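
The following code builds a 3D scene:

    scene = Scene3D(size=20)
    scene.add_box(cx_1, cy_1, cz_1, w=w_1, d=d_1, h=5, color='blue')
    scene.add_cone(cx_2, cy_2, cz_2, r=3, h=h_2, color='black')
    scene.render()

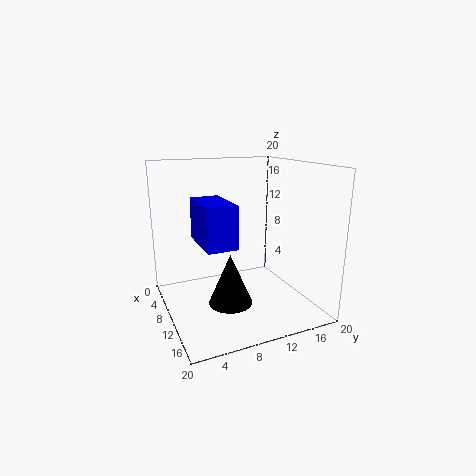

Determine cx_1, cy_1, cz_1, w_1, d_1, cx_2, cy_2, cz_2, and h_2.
cx_1 = 11.5
cy_1 = 3
cz_1 = 11.5
w_1 = 6.5
d_1 = 3.5
cx_2 = 12
cy_2 = 8
cz_2 = 1.5
h_2 = 7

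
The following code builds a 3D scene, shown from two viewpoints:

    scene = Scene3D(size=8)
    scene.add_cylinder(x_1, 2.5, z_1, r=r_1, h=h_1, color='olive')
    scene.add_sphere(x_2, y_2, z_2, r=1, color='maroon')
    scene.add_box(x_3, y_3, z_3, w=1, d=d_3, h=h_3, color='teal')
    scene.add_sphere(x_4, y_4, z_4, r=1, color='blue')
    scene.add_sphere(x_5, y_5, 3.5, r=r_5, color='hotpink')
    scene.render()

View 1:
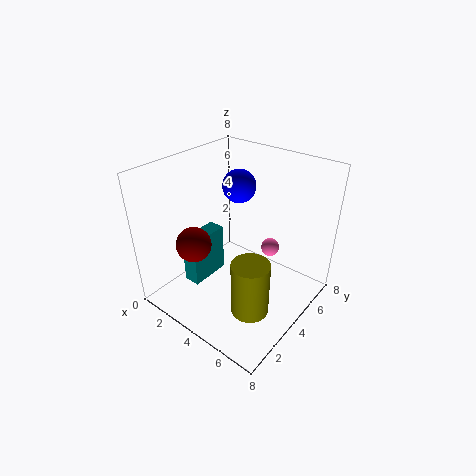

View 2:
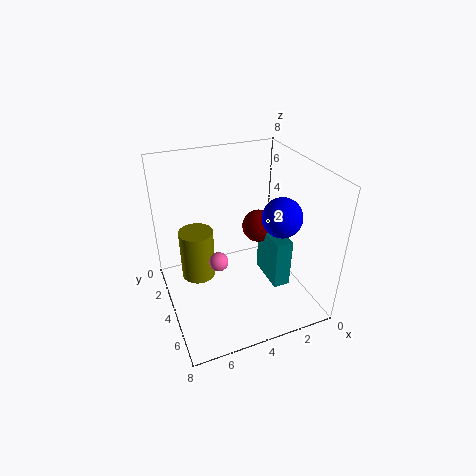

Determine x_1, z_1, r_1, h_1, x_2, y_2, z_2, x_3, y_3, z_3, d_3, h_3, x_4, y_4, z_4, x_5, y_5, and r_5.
x_1 = 6, z_1 = 1, r_1 = 1, h_1 = 3, x_2 = 2, y_2 = 2.5, z_2 = 3.5, x_3 = 1, y_3 = 2.5, z_3 = 0.5, d_3 = 2.5, h_3 = 3, x_4 = 2.5, y_4 = 6, z_4 = 6, x_5 = 5.5, y_5 = 5, r_5 = 0.5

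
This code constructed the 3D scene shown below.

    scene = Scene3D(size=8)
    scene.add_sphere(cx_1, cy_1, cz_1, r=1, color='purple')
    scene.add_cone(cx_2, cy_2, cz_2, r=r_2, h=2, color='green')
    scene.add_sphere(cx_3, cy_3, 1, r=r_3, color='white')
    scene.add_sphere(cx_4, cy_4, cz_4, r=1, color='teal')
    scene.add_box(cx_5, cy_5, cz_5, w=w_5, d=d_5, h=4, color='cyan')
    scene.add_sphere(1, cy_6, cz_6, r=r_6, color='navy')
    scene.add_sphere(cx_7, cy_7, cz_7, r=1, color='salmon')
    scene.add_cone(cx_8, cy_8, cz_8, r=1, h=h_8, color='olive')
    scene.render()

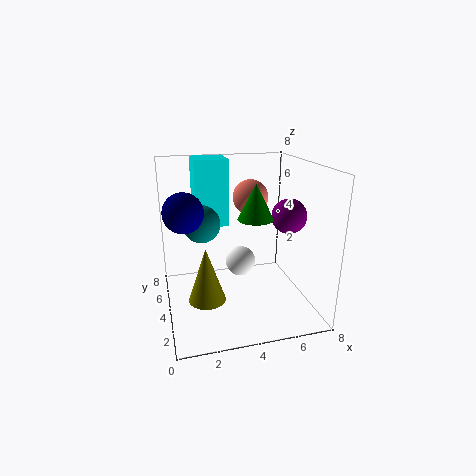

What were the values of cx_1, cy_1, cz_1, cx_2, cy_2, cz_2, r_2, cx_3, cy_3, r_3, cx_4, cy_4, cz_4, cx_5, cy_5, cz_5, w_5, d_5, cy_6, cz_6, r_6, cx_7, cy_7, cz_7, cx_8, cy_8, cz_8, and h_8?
cx_1 = 7; cy_1 = 4; cz_1 = 5; cx_2 = 5; cy_2 = 4; cz_2 = 5; r_2 = 1; cx_3 = 5; cy_3 = 7; r_3 = 1; cx_4 = 2; cy_4 = 4; cz_4 = 5; cx_5 = 2; cy_5 = 6; cz_5 = 4; w_5 = 2; d_5 = 2; cy_6 = 3; cz_6 = 6; r_6 = 1; cx_7 = 5; cy_7 = 5; cz_7 = 6; cx_8 = 2; cy_8 = 3; cz_8 = 1; h_8 = 3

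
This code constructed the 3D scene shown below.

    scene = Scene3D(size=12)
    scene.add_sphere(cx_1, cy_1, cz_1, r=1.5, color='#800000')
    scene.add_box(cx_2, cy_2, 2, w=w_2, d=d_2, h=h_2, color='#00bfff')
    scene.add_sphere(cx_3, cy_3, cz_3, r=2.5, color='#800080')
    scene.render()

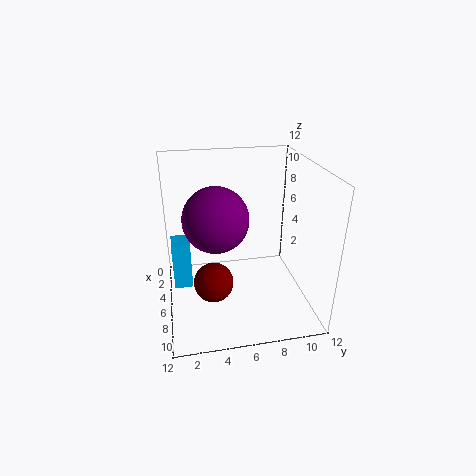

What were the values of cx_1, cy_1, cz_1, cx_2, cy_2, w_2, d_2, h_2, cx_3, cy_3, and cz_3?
cx_1 = 9
cy_1 = 3.5
cz_1 = 4
cx_2 = 4.5
cy_2 = 0.5
w_2 = 2
d_2 = 1.5
h_2 = 4
cx_3 = 7.5
cy_3 = 4
cz_3 = 8.5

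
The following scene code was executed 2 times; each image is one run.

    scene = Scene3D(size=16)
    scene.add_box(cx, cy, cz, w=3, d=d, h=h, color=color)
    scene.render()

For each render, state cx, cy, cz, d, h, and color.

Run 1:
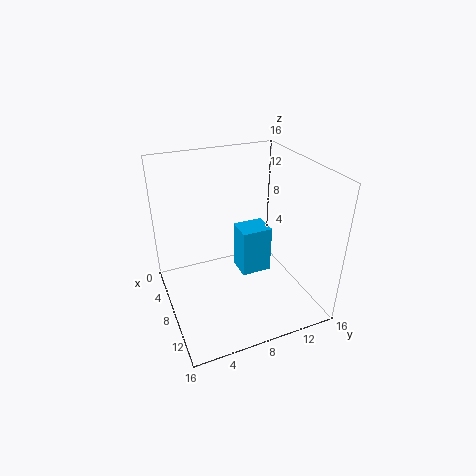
cx = 5.5, cy = 8.5, cz = 3, d = 3.5, h = 5.5, color = 'deepskyblue'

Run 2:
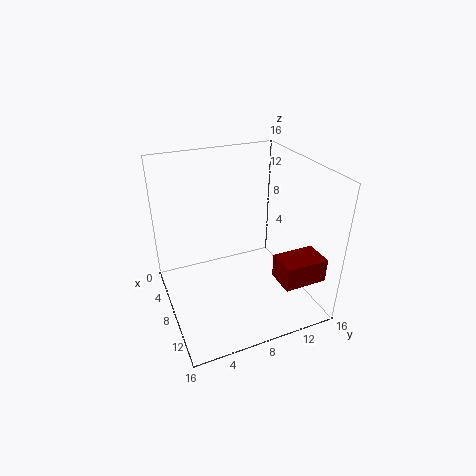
cx = 12.5, cy = 10, cz = 5.5, d = 4.5, h = 2.5, color = 'maroon'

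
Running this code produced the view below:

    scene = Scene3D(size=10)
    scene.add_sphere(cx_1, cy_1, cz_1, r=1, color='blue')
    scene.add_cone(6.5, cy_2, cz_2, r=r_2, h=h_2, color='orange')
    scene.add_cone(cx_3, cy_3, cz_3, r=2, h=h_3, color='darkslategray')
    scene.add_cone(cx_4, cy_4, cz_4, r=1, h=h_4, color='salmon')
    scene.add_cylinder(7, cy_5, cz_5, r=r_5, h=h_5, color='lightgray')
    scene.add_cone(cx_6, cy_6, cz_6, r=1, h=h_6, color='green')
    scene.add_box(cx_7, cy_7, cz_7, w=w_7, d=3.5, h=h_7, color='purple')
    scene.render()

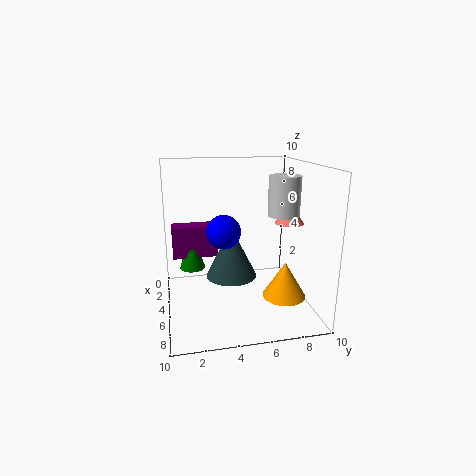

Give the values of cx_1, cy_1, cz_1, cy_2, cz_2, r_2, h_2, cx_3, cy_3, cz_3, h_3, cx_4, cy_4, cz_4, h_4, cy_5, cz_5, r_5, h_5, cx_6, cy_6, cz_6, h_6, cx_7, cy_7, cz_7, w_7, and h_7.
cx_1 = 8, cy_1 = 3.5, cz_1 = 6.5, cy_2 = 8, cz_2 = 1, r_2 = 1.5, h_2 = 2.5, cx_3 = 2.5, cy_3 = 5, cz_3 = 1, h_3 = 4, cx_4 = 5.5, cy_4 = 8.5, cz_4 = 6, h_4 = 1.5, cy_5 = 7.5, cz_5 = 7, r_5 = 1, h_5 = 2.5, cx_6 = 1.5, cy_6 = 2, cz_6 = 1.5, h_6 = 3.5, cx_7 = 0.5, cy_7 = 0.5, cz_7 = 2.5, w_7 = 1.5, h_7 = 2.5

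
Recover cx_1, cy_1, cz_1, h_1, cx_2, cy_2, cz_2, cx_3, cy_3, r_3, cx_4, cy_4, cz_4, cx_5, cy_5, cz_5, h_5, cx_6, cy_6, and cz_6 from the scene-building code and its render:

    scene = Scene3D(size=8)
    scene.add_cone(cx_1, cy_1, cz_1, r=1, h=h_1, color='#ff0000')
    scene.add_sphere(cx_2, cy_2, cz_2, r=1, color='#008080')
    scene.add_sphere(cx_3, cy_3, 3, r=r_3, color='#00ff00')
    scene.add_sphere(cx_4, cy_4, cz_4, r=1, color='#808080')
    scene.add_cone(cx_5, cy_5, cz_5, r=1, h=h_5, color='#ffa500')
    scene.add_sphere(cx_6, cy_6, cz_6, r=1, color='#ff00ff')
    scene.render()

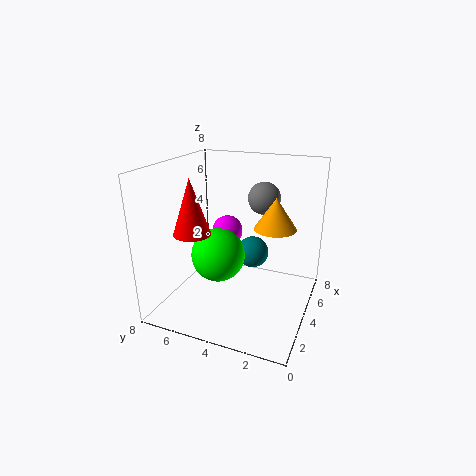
cx_1 = 2.5
cy_1 = 6
cz_1 = 4.5
h_1 = 3
cx_2 = 6.5
cy_2 = 4
cz_2 = 2
cx_3 = 3.5
cy_3 = 5
r_3 = 1.5
cx_4 = 7
cy_4 = 3.5
cz_4 = 5.5
cx_5 = 2.5
cy_5 = 1.5
cz_5 = 5.5
h_5 = 1.5
cx_6 = 7
cy_6 = 6
cz_6 = 3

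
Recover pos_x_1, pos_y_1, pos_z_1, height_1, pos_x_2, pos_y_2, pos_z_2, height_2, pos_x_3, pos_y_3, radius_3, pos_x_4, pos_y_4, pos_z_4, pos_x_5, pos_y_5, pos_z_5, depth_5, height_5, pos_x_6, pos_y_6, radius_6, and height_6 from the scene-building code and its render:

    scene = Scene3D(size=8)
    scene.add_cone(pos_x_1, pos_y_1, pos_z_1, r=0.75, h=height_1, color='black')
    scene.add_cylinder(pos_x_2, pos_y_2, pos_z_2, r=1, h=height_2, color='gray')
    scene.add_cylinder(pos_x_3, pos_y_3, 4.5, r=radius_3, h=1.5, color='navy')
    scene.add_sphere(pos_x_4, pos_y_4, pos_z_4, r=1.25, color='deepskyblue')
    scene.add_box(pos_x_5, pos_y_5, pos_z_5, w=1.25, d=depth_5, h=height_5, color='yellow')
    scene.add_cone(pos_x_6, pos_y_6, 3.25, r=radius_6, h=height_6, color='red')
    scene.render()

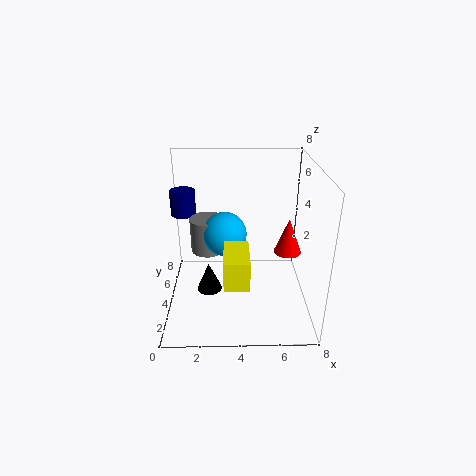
pos_x_1 = 2.25; pos_y_1 = 4.5; pos_z_1 = 0.25; height_1 = 1.75; pos_x_2 = 2.25; pos_y_2 = 5; pos_z_2 = 2.75; height_2 = 2; pos_x_3 = 0.75; pos_y_3 = 6.25; radius_3 = 0.75; pos_x_4 = 3.25; pos_y_4 = 4.5; pos_z_4 = 4; pos_x_5 = 3.25; pos_y_5 = 0.5; pos_z_5 = 3; depth_5 = 2.25; height_5 = 1.5; pos_x_6 = 6.75; pos_y_6 = 3.75; radius_6 = 0.75; height_6 = 2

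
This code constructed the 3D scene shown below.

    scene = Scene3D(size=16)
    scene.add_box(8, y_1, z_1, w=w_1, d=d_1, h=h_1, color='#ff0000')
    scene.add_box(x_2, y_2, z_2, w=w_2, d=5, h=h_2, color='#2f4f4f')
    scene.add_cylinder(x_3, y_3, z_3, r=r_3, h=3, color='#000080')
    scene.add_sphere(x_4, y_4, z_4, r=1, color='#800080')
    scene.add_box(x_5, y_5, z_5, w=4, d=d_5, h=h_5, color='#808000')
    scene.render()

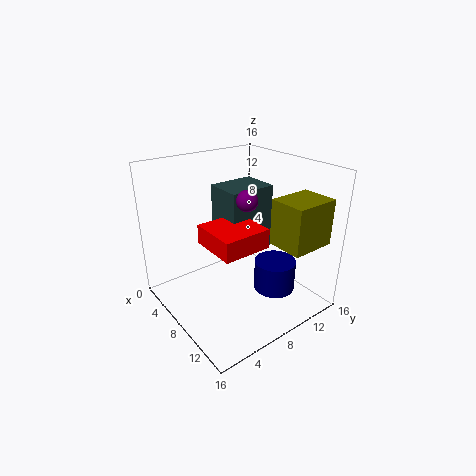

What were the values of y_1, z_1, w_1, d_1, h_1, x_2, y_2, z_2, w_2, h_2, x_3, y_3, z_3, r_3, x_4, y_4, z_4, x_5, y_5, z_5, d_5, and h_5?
y_1 = 3, z_1 = 9, w_1 = 5, d_1 = 5, h_1 = 2, x_2 = 6, y_2 = 6, z_2 = 7, w_2 = 4, h_2 = 7, x_3 = 14, y_3 = 8, z_3 = 5, r_3 = 2, x_4 = 12, y_4 = 6, z_4 = 14, x_5 = 11, y_5 = 10, z_5 = 8, d_5 = 5, h_5 = 5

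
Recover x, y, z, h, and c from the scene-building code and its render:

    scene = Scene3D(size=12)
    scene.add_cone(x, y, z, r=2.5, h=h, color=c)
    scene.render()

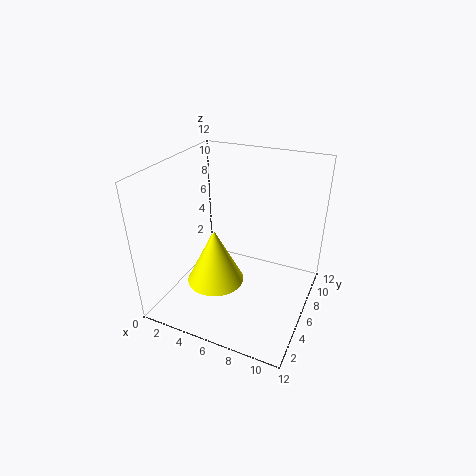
x = 4, y = 5.5, z = 1.5, h = 5, c = 'yellow'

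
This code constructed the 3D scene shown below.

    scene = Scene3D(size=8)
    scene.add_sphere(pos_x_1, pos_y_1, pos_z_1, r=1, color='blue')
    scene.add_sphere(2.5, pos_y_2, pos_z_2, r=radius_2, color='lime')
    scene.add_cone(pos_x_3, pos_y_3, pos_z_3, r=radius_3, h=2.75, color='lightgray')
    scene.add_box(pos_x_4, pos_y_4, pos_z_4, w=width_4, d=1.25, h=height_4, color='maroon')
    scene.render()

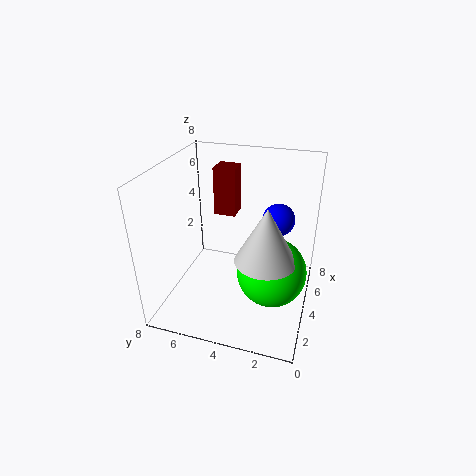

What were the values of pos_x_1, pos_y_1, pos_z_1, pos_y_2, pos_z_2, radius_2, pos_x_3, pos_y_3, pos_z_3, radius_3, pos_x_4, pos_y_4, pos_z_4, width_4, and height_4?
pos_x_1 = 6.75; pos_y_1 = 2.25; pos_z_1 = 4; pos_y_2 = 1.75; pos_z_2 = 3.25; radius_2 = 1.75; pos_x_3 = 2; pos_y_3 = 2; pos_z_3 = 4.25; radius_3 = 1.5; pos_x_4 = 5; pos_y_4 = 4.5; pos_z_4 = 4.75; width_4 = 1.25; height_4 = 2.75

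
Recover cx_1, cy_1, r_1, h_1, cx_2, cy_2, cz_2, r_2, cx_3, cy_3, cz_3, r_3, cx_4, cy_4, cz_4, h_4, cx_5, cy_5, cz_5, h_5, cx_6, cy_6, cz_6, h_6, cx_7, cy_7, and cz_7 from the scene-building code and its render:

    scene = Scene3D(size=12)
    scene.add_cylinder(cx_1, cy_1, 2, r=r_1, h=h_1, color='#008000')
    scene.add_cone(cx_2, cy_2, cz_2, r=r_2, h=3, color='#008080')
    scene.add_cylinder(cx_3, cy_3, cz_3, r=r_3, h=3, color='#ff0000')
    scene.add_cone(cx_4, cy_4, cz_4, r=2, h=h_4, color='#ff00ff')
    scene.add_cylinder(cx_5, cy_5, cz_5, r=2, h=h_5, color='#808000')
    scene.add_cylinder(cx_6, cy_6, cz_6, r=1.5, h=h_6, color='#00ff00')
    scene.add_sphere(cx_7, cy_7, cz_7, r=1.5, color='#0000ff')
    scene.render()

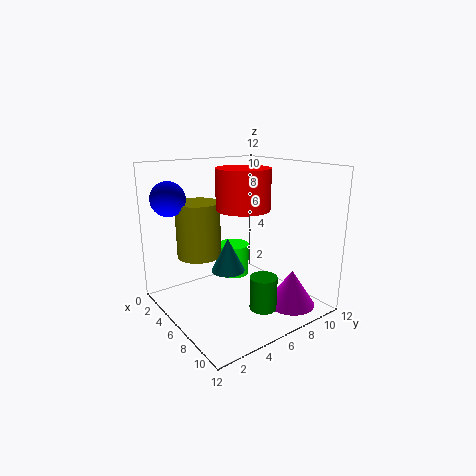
cx_1 = 10.5; cy_1 = 5; r_1 = 1; h_1 = 2.5; cx_2 = 4.5; cy_2 = 6; cz_2 = 2.5; r_2 = 1.5; cx_3 = 8; cy_3 = 5; cz_3 = 9; r_3 = 2; cx_4 = 9.5; cy_4 = 9; cz_4 = 0.5; h_4 = 3; cx_5 = 2; cy_5 = 4.5; cz_5 = 3.5; h_5 = 5; cx_6 = 2.5; cy_6 = 8; cz_6 = 1; h_6 = 3; cx_7 = 1.5; cy_7 = 2; cz_7 = 9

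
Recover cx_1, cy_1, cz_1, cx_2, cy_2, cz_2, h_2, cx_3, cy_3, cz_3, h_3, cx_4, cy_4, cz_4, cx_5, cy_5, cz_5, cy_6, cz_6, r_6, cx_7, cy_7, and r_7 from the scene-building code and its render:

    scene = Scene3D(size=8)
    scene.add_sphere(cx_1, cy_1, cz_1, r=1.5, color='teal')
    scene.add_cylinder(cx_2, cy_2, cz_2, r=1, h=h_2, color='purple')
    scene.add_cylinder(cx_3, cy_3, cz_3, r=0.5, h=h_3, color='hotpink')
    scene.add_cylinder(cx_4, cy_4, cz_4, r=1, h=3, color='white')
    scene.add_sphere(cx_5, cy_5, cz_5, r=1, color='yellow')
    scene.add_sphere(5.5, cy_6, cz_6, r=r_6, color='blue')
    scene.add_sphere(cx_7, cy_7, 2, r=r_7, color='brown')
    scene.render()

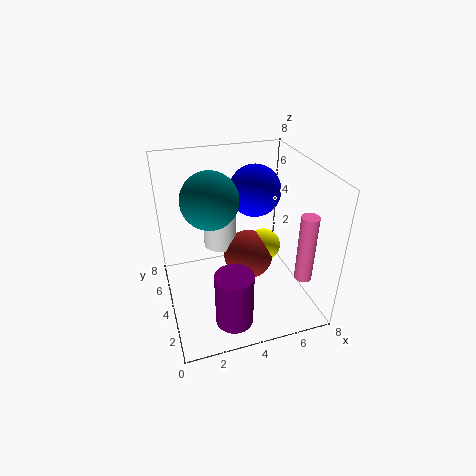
cx_1 = 2.5, cy_1 = 4, cz_1 = 6.5, cx_2 = 3, cy_2 = 1.5, cz_2 = 0.5, h_2 = 3, cx_3 = 7.5, cy_3 = 2.5, cz_3 = 1.5, h_3 = 4, cx_4 = 3.5, cy_4 = 6, cz_4 = 2.5, cx_5 = 6, cy_5 = 5, cz_5 = 2.5, cy_6 = 5.5, cz_6 = 6, r_6 = 1.5, cx_7 = 5, cy_7 = 5, r_7 = 1.5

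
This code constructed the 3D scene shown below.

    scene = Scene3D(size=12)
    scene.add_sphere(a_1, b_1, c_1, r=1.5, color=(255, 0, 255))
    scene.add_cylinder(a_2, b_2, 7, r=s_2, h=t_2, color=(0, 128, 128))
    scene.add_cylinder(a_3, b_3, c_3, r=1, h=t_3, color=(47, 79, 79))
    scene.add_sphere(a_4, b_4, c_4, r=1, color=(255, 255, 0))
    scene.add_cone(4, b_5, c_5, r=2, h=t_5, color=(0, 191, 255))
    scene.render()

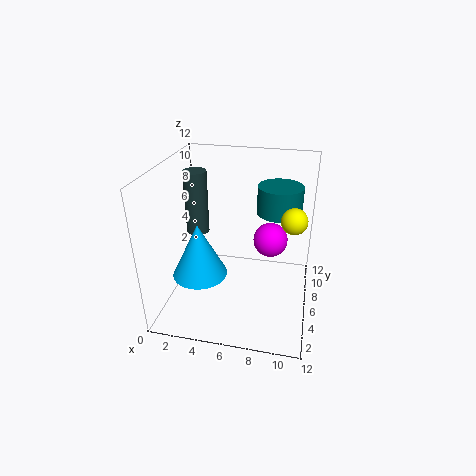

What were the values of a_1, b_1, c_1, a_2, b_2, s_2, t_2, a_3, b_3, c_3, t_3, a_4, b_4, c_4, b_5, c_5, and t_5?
a_1 = 8.5; b_1 = 8; c_1 = 5; a_2 = 9; b_2 = 9.5; s_2 = 2; t_2 = 2.5; a_3 = 2; b_3 = 7.5; c_3 = 5.5; t_3 = 5.5; a_4 = 10.5; b_4 = 5; c_4 = 8.5; b_5 = 2; c_5 = 5; t_5 = 4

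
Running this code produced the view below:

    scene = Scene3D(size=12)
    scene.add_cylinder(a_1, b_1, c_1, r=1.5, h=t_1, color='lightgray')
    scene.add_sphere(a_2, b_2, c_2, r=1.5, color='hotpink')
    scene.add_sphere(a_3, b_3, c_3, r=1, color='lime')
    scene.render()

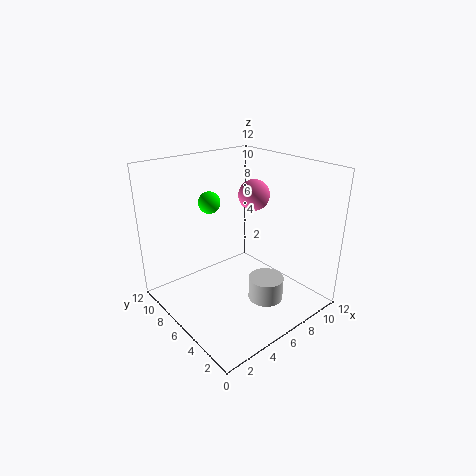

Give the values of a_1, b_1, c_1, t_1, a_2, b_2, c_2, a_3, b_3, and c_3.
a_1 = 7.5
b_1 = 4
c_1 = 0.5
t_1 = 2
a_2 = 10.5
b_2 = 9
c_2 = 8
a_3 = 6
b_3 = 10
c_3 = 8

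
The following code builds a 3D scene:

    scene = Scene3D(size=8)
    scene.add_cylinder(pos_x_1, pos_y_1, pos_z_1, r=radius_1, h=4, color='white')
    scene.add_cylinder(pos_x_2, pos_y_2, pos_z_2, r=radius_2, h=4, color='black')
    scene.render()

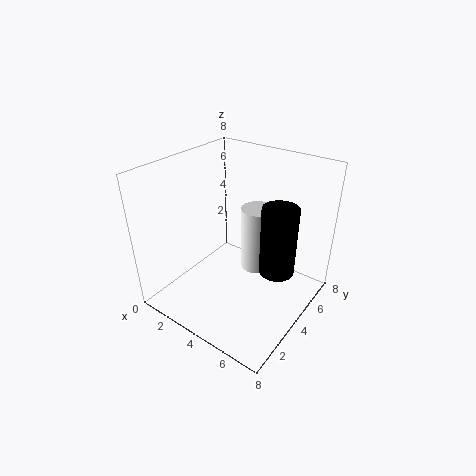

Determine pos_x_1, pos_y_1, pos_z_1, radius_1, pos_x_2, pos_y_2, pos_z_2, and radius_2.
pos_x_1 = 4
pos_y_1 = 6
pos_z_1 = 1
radius_1 = 1
pos_x_2 = 6
pos_y_2 = 5
pos_z_2 = 2
radius_2 = 1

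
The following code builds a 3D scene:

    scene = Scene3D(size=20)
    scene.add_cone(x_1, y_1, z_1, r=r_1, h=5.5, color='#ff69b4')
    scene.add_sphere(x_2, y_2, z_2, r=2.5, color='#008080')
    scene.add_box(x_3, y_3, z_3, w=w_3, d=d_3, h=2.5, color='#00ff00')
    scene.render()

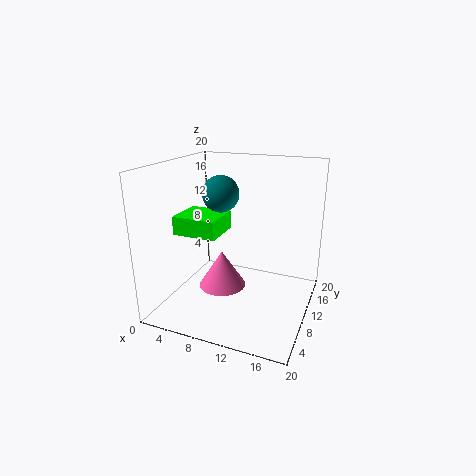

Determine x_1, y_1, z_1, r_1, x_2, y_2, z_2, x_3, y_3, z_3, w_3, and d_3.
x_1 = 7
y_1 = 11
z_1 = 1.5
r_1 = 3.5
x_2 = 7.5
y_2 = 10
z_2 = 16
x_3 = 2.5
y_3 = 5.5
z_3 = 11
w_3 = 6
d_3 = 5.5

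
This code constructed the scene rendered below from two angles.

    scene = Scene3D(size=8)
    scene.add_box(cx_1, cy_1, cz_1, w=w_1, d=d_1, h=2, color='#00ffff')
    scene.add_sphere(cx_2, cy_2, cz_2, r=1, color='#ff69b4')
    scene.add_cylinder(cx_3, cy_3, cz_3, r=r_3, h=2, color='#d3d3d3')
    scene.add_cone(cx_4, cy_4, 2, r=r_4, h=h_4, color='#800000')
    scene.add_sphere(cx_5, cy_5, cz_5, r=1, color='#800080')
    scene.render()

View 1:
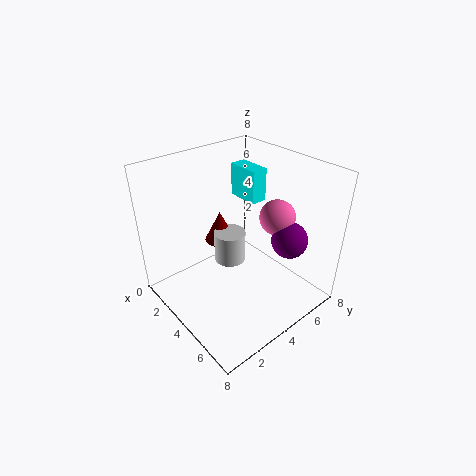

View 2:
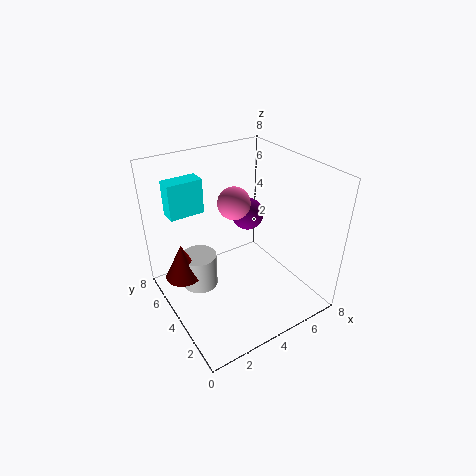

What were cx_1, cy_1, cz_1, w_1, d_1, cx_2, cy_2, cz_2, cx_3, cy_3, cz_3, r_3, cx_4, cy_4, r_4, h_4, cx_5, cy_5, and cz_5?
cx_1 = 1, cy_1 = 6, cz_1 = 5, w_1 = 2, d_1 = 1, cx_2 = 5, cy_2 = 6, cz_2 = 5, cx_3 = 2, cy_3 = 5, cz_3 = 1, r_3 = 1, cx_4 = 1, cy_4 = 5, r_4 = 1, h_4 = 2, cx_5 = 6, cy_5 = 6, cz_5 = 4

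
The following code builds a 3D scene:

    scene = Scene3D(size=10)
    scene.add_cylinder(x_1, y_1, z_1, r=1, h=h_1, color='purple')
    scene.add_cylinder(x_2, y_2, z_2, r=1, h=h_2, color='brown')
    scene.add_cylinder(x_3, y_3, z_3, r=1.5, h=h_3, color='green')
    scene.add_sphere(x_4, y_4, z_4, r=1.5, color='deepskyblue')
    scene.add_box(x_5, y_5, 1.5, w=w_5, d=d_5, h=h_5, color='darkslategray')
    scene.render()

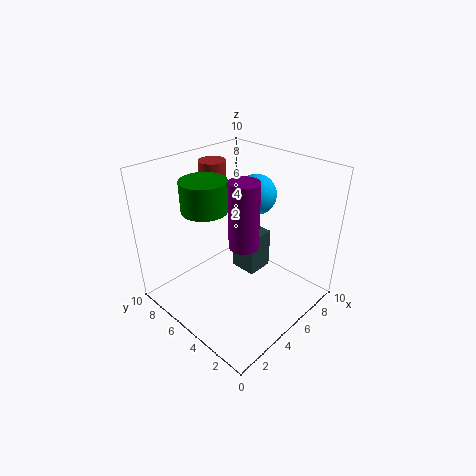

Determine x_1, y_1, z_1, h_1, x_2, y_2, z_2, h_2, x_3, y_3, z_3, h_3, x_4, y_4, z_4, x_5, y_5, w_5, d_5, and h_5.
x_1 = 4.5
y_1 = 4
z_1 = 5
h_1 = 4.5
x_2 = 6
y_2 = 8.5
z_2 = 6.5
h_2 = 3
x_3 = 3
y_3 = 6
z_3 = 7.5
h_3 = 2
x_4 = 8
y_4 = 6
z_4 = 7
x_5 = 6
y_5 = 4.5
w_5 = 2
d_5 = 2
h_5 = 3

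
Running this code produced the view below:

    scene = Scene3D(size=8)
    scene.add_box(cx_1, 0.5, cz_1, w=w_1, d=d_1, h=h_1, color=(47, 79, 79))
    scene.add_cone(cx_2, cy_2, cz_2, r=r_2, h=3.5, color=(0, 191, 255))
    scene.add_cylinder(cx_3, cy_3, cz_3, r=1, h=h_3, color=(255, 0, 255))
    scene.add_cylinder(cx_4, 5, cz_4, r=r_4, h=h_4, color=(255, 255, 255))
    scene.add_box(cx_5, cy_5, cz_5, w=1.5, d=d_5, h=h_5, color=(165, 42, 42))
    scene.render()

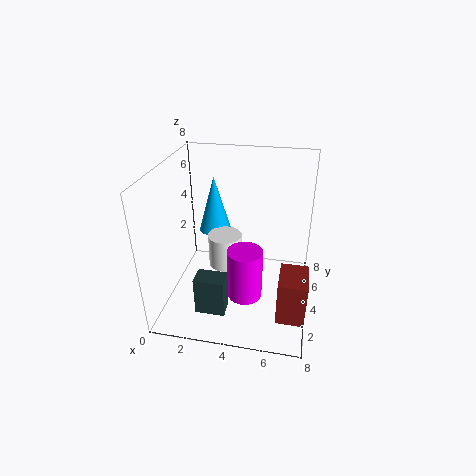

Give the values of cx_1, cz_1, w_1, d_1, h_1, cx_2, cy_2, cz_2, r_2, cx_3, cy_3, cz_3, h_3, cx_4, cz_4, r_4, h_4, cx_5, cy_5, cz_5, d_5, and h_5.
cx_1 = 2.5, cz_1 = 1.5, w_1 = 1.5, d_1 = 1, h_1 = 2, cx_2 = 2, cy_2 = 6.5, cz_2 = 3, r_2 = 1, cx_3 = 4.5, cy_3 = 3.5, cz_3 = 0.5, h_3 = 3, cx_4 = 3, cz_4 = 1.5, r_4 = 1, h_4 = 2, cx_5 = 6.5, cy_5 = 1.5, cz_5 = 0.5, d_5 = 2, h_5 = 2.5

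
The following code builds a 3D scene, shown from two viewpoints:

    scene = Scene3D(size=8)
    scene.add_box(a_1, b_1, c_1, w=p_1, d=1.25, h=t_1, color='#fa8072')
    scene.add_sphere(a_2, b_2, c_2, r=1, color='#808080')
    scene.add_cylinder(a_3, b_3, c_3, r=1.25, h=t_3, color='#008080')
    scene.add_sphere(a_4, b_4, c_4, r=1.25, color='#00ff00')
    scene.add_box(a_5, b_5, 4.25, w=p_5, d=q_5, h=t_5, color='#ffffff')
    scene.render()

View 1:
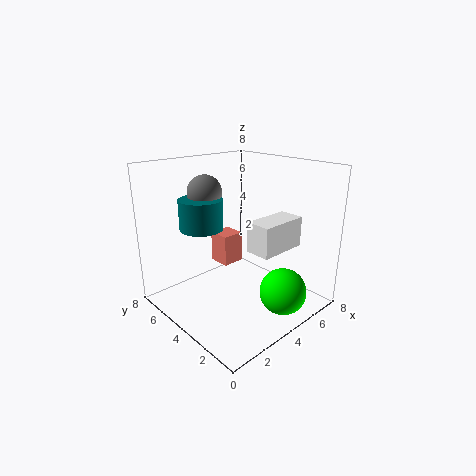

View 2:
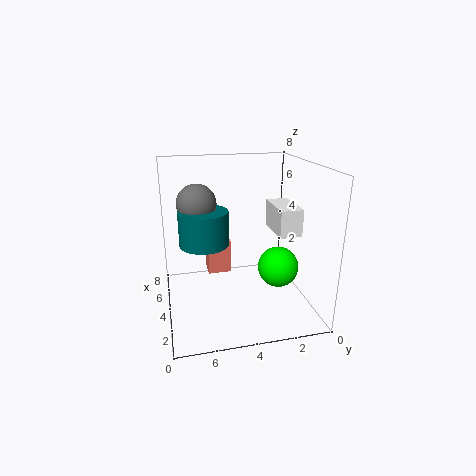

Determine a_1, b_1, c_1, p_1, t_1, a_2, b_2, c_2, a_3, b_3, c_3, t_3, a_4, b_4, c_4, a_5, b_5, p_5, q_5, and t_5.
a_1 = 3.5
b_1 = 4.5
c_1 = 2.25
p_1 = 1.25
t_1 = 1.75
a_2 = 3.5
b_2 = 6.25
c_2 = 6.25
a_3 = 3
b_3 = 6
c_3 = 4.25
t_3 = 1.75
a_4 = 4.75
b_4 = 1.25
c_4 = 1.5
a_5 = 2.75
b_5 = 0.75
p_5 = 2.5
q_5 = 1.25
t_5 = 1.5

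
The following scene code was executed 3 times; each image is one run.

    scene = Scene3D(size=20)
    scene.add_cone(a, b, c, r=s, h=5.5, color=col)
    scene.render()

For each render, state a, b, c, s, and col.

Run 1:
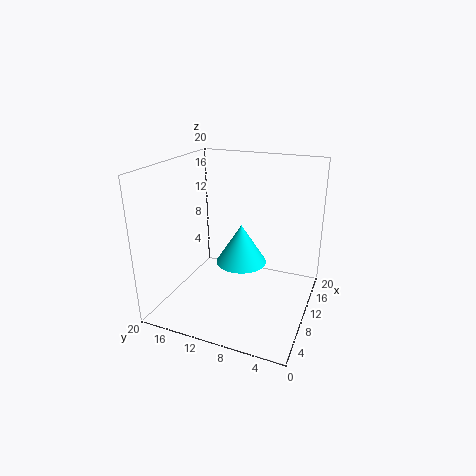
a = 10; b = 9.5; c = 6.5; s = 3.5; col = 'cyan'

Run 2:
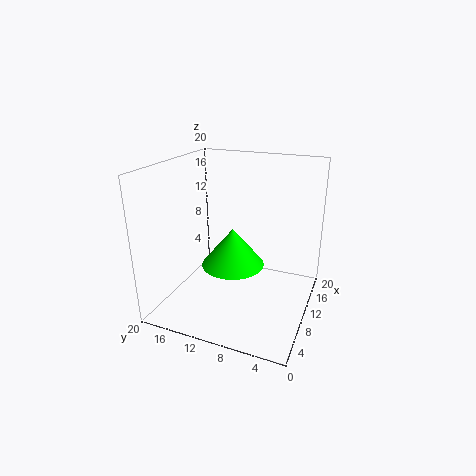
a = 10.5; b = 11; c = 5.5; s = 4.5; col = 'lime'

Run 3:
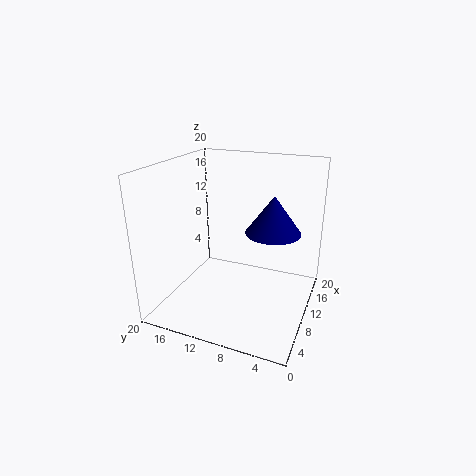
a = 13.5; b = 6; c = 10; s = 4; col = 'navy'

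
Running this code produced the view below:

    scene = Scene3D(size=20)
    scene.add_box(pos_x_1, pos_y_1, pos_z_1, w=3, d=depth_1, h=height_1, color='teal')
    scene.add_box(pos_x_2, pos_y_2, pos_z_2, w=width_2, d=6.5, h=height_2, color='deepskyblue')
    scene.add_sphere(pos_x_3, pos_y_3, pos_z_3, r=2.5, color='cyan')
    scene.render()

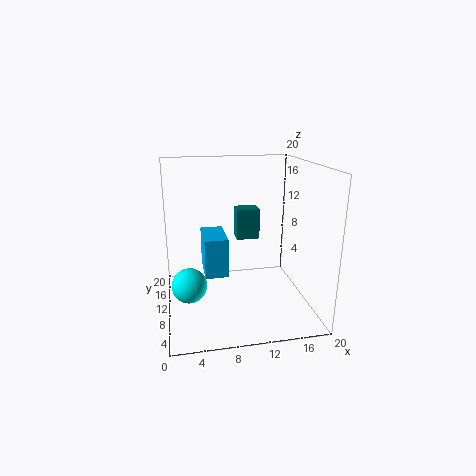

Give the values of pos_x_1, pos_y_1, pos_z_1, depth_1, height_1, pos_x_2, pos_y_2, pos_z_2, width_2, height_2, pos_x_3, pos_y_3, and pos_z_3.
pos_x_1 = 9.5; pos_y_1 = 8; pos_z_1 = 10.5; depth_1 = 2.5; height_1 = 4; pos_x_2 = 5.5; pos_y_2 = 12; pos_z_2 = 3; width_2 = 3.5; height_2 = 6; pos_x_3 = 3; pos_y_3 = 10.5; pos_z_3 = 3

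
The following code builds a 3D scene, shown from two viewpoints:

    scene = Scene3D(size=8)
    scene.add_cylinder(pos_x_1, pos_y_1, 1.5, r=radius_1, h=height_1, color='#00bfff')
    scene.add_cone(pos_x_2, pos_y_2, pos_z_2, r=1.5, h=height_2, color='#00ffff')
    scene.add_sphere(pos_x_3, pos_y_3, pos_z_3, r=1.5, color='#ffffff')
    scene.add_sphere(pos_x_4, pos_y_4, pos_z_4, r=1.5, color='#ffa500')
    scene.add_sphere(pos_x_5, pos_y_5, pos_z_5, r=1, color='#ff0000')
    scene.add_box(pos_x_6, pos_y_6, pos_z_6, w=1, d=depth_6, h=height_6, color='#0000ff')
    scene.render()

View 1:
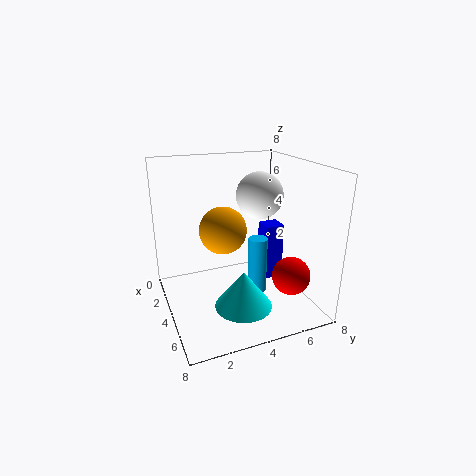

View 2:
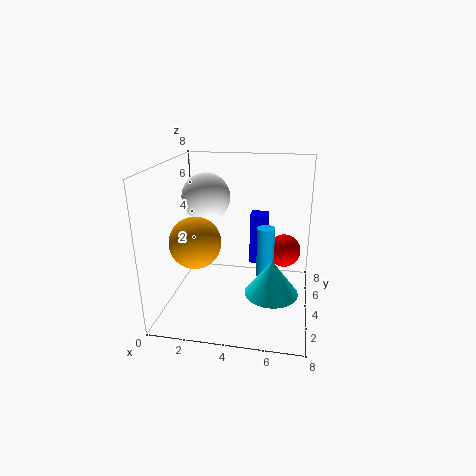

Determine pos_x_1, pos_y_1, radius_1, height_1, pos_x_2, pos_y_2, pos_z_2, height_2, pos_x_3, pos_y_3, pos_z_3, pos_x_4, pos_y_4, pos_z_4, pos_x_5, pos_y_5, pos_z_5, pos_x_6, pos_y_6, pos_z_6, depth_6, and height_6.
pos_x_1 = 5.5; pos_y_1 = 4.5; radius_1 = 0.5; height_1 = 3; pos_x_2 = 6; pos_y_2 = 3.5; pos_z_2 = 1; height_2 = 2; pos_x_3 = 1.5; pos_y_3 = 6.5; pos_z_3 = 5.5; pos_x_4 = 1.5; pos_y_4 = 4; pos_z_4 = 3.5; pos_x_5 = 6.5; pos_y_5 = 6; pos_z_5 = 2.5; pos_x_6 = 4.5; pos_y_6 = 5; pos_z_6 = 2; depth_6 = 1; height_6 = 3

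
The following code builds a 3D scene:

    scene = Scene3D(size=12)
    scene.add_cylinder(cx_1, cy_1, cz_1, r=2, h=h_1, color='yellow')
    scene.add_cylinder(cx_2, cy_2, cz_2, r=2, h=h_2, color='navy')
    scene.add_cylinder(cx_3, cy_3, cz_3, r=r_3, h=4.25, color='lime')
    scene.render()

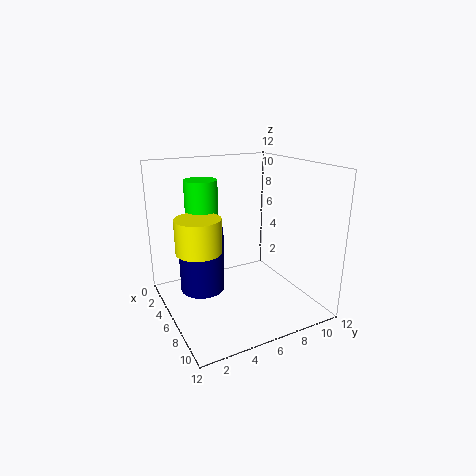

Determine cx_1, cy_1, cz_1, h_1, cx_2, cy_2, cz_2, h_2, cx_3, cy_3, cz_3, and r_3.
cx_1 = 4
cy_1 = 3.25
cz_1 = 4.5
h_1 = 3
cx_2 = 3.25
cy_2 = 3.75
cz_2 = 0.5
h_2 = 5.75
cx_3 = 1.75
cy_3 = 4.5
cz_3 = 6
r_3 = 1.5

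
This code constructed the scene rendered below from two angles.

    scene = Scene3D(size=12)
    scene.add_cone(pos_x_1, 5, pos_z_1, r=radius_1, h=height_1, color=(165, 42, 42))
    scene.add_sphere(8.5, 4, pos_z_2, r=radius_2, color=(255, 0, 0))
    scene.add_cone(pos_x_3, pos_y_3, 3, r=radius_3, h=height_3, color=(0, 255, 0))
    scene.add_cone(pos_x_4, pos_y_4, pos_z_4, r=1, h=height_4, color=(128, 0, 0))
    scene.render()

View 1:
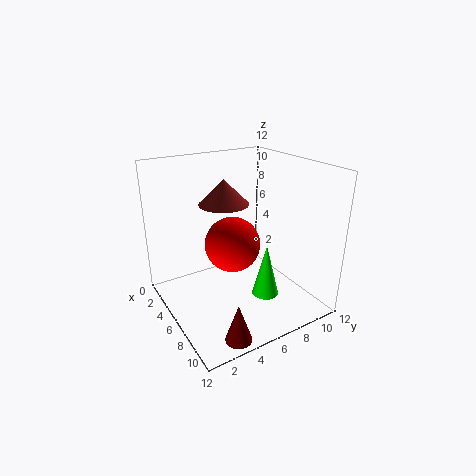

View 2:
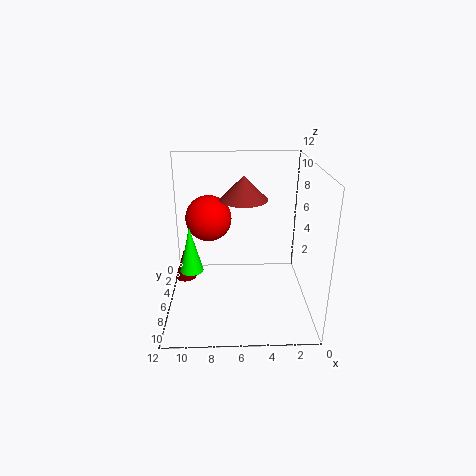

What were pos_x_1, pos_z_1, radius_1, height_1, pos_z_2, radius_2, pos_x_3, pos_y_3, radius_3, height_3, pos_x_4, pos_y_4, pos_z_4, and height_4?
pos_x_1 = 5.5
pos_z_1 = 9
radius_1 = 2
height_1 = 2
pos_z_2 = 7
radius_2 = 2
pos_x_3 = 10
pos_y_3 = 6
radius_3 = 1
height_3 = 4
pos_x_4 = 11
pos_y_4 = 3
pos_z_4 = 0.5
height_4 = 3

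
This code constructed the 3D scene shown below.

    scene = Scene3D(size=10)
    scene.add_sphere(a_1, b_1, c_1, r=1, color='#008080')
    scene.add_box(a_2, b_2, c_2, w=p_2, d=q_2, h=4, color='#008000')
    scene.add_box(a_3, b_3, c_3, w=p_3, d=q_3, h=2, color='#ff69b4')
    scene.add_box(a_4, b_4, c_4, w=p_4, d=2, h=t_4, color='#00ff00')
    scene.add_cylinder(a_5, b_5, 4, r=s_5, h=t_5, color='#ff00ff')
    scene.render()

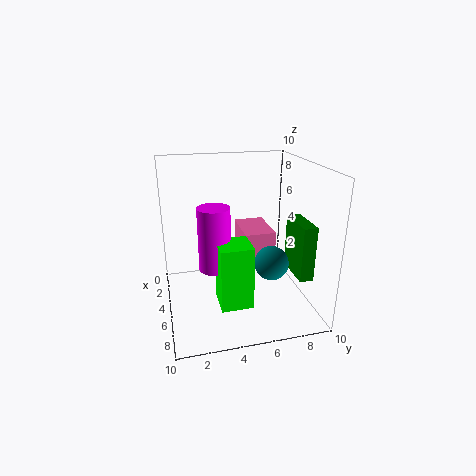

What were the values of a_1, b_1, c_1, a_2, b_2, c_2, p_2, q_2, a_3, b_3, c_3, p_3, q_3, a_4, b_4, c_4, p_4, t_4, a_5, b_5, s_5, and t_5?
a_1 = 9; b_1 = 6; c_1 = 5; a_2 = 4; b_2 = 9; c_2 = 2; p_2 = 3; q_2 = 1; a_3 = 4; b_3 = 5; c_3 = 4; p_3 = 3; q_3 = 2; a_4 = 7; b_4 = 3; c_4 = 2; p_4 = 2; t_4 = 4; a_5 = 7; b_5 = 3; s_5 = 1; t_5 = 4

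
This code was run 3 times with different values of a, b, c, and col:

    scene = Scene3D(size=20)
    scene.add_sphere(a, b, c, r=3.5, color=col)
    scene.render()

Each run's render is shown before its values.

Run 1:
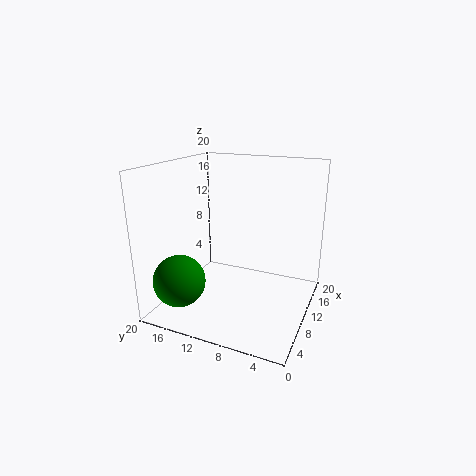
a = 4; b = 16; c = 5; col = 'green'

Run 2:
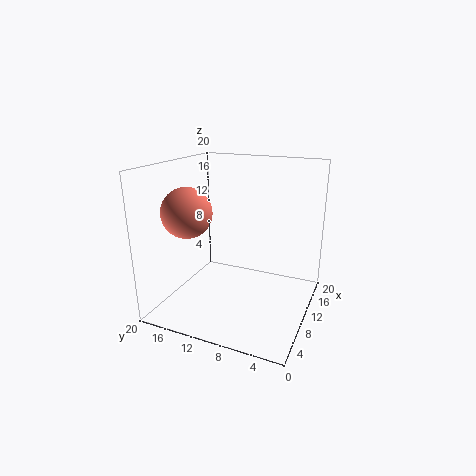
a = 7.5; b = 16.5; c = 13.5; col = 'salmon'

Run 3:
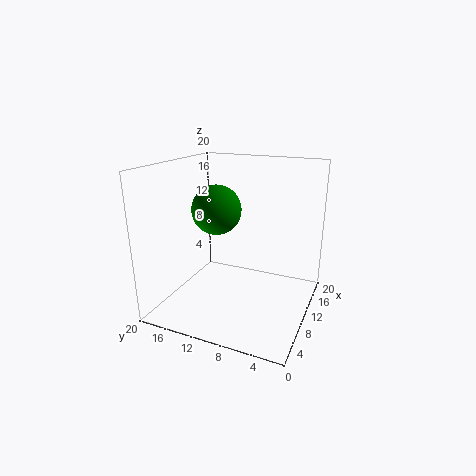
a = 10.5; b = 13.5; c = 13.5; col = 'green'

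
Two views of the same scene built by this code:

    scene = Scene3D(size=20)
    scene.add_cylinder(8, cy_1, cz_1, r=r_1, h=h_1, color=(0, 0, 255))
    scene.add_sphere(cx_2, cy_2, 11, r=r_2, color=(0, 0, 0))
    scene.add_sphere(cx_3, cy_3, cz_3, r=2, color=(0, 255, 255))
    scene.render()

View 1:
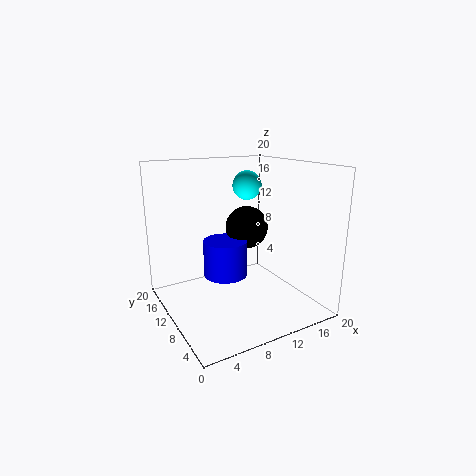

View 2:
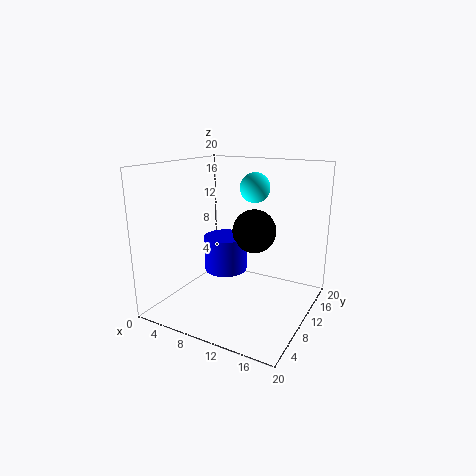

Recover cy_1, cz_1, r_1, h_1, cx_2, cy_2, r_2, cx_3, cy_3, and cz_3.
cy_1 = 10
cz_1 = 5
r_1 = 3
h_1 = 5
cx_2 = 12
cy_2 = 11
r_2 = 3
cx_3 = 12
cy_3 = 11
cz_3 = 17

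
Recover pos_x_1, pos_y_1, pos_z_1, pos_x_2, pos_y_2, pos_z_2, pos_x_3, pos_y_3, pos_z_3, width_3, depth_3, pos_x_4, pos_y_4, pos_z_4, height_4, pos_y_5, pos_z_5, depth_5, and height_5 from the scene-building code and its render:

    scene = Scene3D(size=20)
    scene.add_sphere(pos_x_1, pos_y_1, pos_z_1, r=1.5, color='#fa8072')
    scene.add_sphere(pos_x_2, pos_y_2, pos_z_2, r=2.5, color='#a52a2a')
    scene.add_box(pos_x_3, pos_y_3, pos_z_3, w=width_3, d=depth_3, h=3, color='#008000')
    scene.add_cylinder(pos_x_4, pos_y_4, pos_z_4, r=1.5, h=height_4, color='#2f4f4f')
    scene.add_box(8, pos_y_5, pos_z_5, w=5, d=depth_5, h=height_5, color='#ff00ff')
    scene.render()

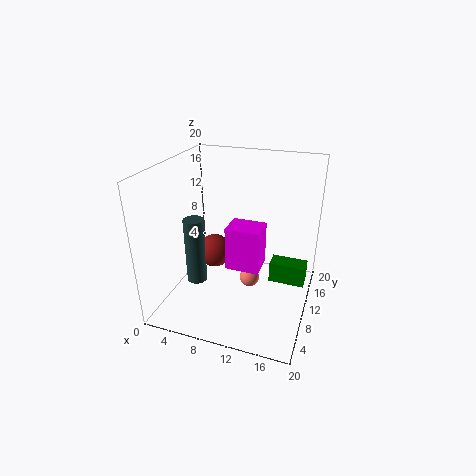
pos_x_1 = 11, pos_y_1 = 12.5, pos_z_1 = 2, pos_x_2 = 5.5, pos_y_2 = 12, pos_z_2 = 6, pos_x_3 = 14.5, pos_y_3 = 10.5, pos_z_3 = 3.5, width_3 = 5, depth_3 = 2.5, pos_x_4 = 3.5, pos_y_4 = 9.5, pos_z_4 = 2, height_4 = 10, pos_y_5 = 10, pos_z_5 = 4.5, depth_5 = 4, height_5 = 6.5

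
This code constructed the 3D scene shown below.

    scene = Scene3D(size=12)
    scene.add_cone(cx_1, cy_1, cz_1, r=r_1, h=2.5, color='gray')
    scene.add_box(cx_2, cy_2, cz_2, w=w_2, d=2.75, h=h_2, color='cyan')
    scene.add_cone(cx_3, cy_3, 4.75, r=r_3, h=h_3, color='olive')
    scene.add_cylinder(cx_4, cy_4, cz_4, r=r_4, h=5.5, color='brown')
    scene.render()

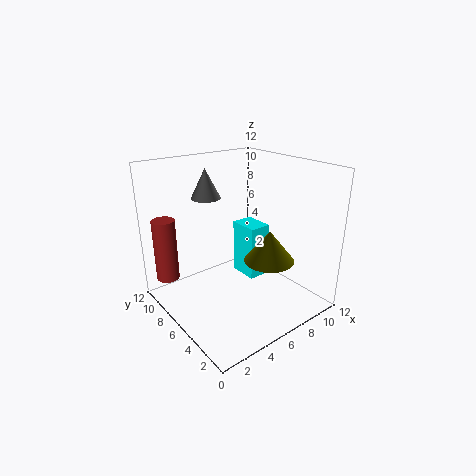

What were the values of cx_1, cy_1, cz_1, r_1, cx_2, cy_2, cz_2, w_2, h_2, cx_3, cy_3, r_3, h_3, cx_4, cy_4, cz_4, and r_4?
cx_1 = 4.75
cy_1 = 8.75
cz_1 = 9
r_1 = 1.25
cx_2 = 8
cy_2 = 6.5
cz_2 = 1
w_2 = 2
h_2 = 5
cx_3 = 7
cy_3 = 3.25
r_3 = 2
h_3 = 2.5
cx_4 = 1.5
cy_4 = 10.5
cz_4 = 1.75
r_4 = 1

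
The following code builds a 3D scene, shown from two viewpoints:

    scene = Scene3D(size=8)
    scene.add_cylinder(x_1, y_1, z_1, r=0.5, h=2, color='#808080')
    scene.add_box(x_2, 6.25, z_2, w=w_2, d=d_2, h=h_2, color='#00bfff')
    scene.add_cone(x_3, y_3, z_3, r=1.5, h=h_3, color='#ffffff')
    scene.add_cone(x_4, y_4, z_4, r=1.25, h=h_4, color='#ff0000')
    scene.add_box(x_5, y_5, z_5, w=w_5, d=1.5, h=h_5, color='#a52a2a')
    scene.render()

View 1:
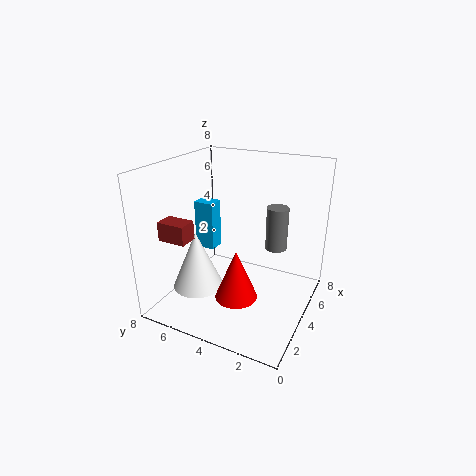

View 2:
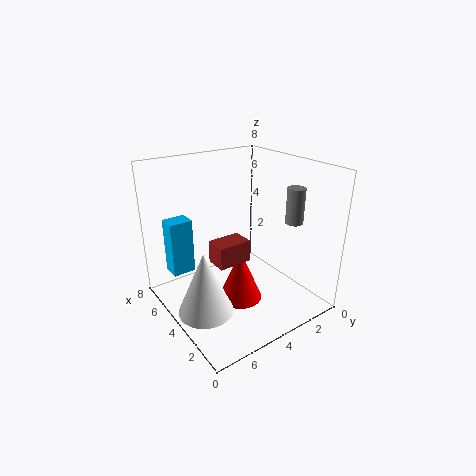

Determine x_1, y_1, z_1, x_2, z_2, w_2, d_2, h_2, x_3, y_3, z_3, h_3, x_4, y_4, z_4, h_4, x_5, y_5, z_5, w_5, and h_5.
x_1 = 2.5
y_1 = 1.25
z_1 = 4.75
x_2 = 5
z_2 = 2.25
w_2 = 1
d_2 = 1.25
h_2 = 3
x_3 = 3.5
y_3 = 6.5
z_3 = 0.5
h_3 = 3.5
x_4 = 3.75
y_4 = 4
z_4 = 0.25
h_4 = 3
x_5 = 1
y_5 = 5.5
z_5 = 4.5
w_5 = 1
h_5 = 1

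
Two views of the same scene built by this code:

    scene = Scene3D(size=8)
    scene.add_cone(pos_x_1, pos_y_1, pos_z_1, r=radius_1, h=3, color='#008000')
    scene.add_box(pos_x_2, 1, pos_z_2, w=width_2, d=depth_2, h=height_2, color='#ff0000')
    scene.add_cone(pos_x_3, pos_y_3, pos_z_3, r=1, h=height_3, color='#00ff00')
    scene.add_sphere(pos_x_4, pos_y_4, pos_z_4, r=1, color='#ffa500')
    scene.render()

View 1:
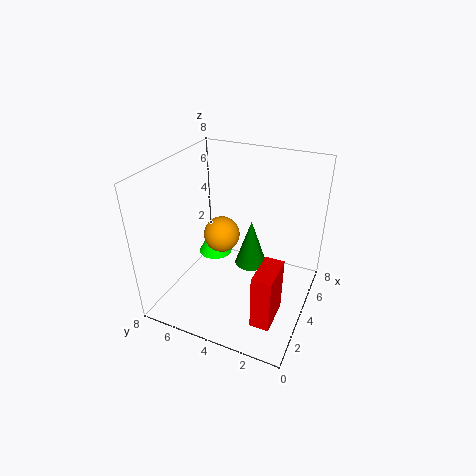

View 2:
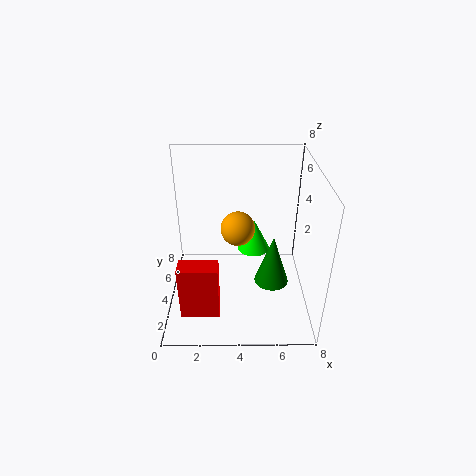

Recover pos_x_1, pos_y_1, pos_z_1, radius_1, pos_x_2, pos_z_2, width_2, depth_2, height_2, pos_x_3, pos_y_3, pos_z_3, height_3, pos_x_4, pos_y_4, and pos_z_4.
pos_x_1 = 6, pos_y_1 = 4, pos_z_1 = 1, radius_1 = 1, pos_x_2 = 1, pos_z_2 = 1, width_2 = 2, depth_2 = 1, height_2 = 3, pos_x_3 = 5, pos_y_3 = 6, pos_z_3 = 2, height_3 = 2, pos_x_4 = 4, pos_y_4 = 5, pos_z_4 = 4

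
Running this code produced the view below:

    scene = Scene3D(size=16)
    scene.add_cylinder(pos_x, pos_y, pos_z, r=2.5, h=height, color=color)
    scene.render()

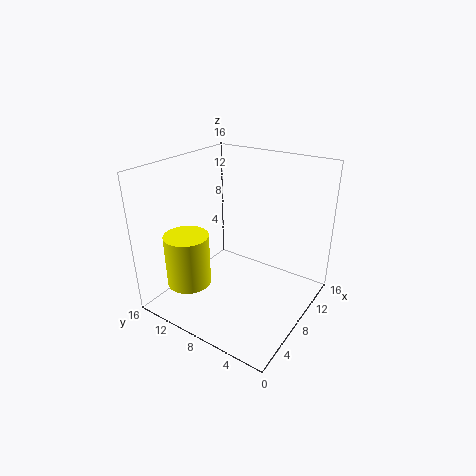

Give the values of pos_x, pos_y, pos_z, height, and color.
pos_x = 4.5; pos_y = 12.5; pos_z = 2.5; height = 6; color = 'yellow'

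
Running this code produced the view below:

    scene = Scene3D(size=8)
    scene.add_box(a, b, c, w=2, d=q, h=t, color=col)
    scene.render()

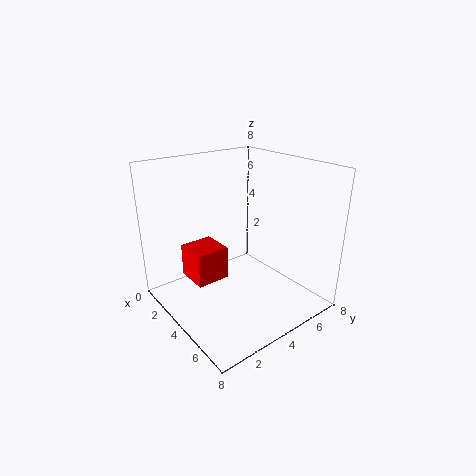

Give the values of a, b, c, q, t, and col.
a = 1, b = 2, c = 1, q = 2, t = 2, col = 'red'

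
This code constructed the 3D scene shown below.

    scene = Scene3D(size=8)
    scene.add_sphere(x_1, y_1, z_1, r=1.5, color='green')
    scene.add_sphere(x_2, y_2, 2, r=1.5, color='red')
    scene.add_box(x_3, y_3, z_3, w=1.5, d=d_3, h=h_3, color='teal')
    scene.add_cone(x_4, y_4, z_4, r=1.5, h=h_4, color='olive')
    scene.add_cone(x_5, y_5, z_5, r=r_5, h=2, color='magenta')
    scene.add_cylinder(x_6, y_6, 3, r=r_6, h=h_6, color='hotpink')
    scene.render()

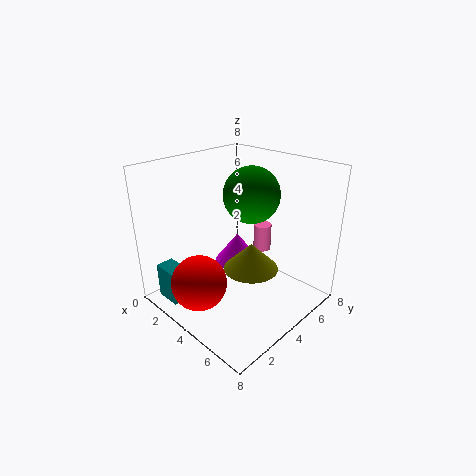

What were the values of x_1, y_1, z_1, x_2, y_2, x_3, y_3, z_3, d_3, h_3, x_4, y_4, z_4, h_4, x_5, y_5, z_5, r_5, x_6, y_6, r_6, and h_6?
x_1 = 4.5
y_1 = 4.5
z_1 = 6.5
x_2 = 3.5
y_2 = 1.5
x_3 = 1
y_3 = 0.5
z_3 = 0.5
d_3 = 1
h_3 = 2
x_4 = 5
y_4 = 4
z_4 = 2.5
h_4 = 1.5
x_5 = 1.5
y_5 = 6.5
z_5 = 0.5
r_5 = 1.5
x_6 = 4.5
y_6 = 5.5
r_6 = 0.5
h_6 = 1.5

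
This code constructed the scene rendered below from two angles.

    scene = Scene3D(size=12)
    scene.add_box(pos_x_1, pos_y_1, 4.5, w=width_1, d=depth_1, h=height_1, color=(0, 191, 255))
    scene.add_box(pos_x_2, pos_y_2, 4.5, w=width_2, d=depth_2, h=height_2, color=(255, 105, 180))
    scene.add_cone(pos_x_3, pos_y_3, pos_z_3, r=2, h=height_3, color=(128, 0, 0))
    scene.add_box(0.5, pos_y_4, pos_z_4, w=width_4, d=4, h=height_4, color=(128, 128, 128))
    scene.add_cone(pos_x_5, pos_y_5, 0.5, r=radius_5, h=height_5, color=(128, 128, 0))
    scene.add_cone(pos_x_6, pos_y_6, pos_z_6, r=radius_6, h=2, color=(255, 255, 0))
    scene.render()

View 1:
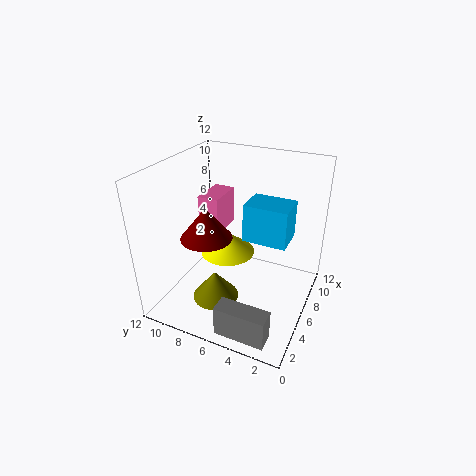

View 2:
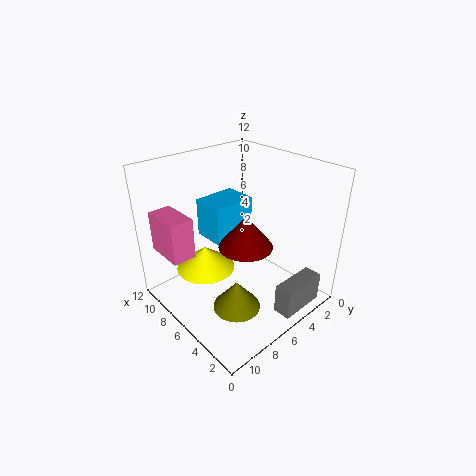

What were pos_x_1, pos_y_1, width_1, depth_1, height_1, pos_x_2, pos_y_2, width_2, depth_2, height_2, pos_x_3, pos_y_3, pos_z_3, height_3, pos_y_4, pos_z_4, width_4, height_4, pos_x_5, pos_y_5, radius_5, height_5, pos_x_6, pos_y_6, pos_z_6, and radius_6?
pos_x_1 = 8
pos_y_1 = 2.5
width_1 = 3
depth_1 = 4
height_1 = 3.5
pos_x_2 = 8
pos_y_2 = 9
width_2 = 3.5
depth_2 = 2
height_2 = 3.5
pos_x_3 = 3.5
pos_y_3 = 7.5
pos_z_3 = 7
height_3 = 2.5
pos_y_4 = 1.5
pos_z_4 = 0.5
width_4 = 1.5
height_4 = 2.5
pos_x_5 = 4.5
pos_y_5 = 7.5
radius_5 = 2
height_5 = 2.5
pos_x_6 = 8
pos_y_6 = 8
pos_z_6 = 3
radius_6 = 2.5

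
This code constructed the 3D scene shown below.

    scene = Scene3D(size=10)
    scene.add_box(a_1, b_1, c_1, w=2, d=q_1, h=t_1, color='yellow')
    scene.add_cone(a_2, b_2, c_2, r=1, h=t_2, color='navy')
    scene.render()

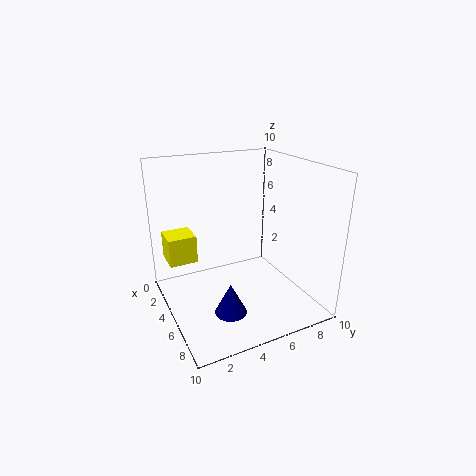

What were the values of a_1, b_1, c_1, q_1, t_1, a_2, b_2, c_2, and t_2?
a_1 = 1.5; b_1 = 0.5; c_1 = 3; q_1 = 2; t_1 = 2; a_2 = 8; b_2 = 3; c_2 = 1.5; t_2 = 2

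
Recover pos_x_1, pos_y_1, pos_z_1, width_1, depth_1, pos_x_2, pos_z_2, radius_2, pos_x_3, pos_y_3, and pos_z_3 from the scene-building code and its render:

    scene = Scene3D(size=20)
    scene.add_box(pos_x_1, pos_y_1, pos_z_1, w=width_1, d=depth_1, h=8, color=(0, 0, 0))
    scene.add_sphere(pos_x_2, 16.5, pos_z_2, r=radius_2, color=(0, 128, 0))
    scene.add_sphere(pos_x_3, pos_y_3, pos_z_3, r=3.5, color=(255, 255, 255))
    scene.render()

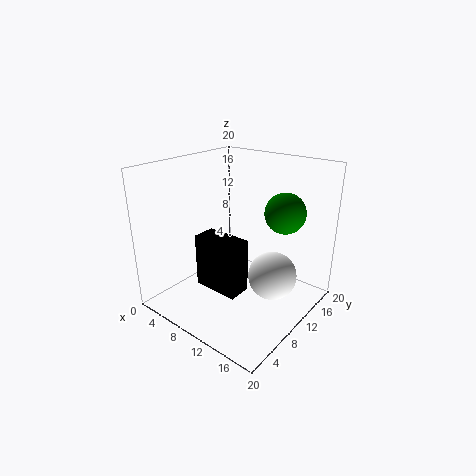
pos_x_1 = 4
pos_y_1 = 7.5
pos_z_1 = 1.5
width_1 = 7
depth_1 = 3.5
pos_x_2 = 13.5
pos_z_2 = 12.5
radius_2 = 3
pos_x_3 = 14
pos_y_3 = 13
pos_z_3 = 4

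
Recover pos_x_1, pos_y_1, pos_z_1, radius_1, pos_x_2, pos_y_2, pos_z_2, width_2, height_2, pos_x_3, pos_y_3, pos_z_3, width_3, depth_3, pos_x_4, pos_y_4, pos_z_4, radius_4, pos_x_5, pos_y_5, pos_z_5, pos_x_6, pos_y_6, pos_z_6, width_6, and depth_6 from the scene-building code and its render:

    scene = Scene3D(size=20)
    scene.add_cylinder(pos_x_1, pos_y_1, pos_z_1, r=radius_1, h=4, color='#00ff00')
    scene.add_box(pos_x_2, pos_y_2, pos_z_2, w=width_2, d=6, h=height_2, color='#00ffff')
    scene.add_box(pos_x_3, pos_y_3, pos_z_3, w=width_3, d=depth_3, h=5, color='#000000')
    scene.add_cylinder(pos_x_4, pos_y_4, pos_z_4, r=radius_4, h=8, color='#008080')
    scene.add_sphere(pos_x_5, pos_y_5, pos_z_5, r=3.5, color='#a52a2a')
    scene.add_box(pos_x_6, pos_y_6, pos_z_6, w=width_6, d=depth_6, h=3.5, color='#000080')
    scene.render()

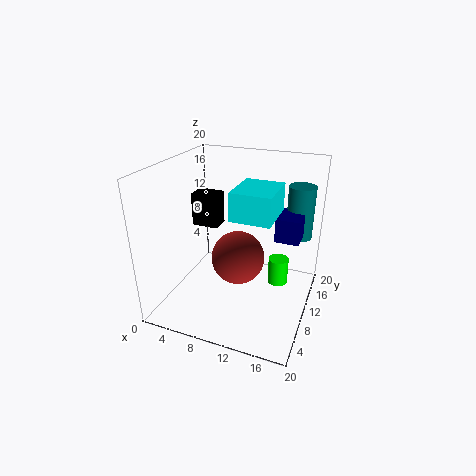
pos_x_1 = 15; pos_y_1 = 14; pos_z_1 = 1.5; radius_1 = 1.5; pos_x_2 = 11; pos_y_2 = 4.5; pos_z_2 = 15; width_2 = 5; height_2 = 3.5; pos_x_3 = 1.5; pos_y_3 = 12.5; pos_z_3 = 9.5; width_3 = 4; depth_3 = 3; pos_x_4 = 17; pos_y_4 = 17.5; pos_z_4 = 8; radius_4 = 2; pos_x_5 = 11; pos_y_5 = 7.5; pos_z_5 = 8.5; pos_x_6 = 14.5; pos_y_6 = 12.5; pos_z_6 = 9; width_6 = 3.5; depth_6 = 4.5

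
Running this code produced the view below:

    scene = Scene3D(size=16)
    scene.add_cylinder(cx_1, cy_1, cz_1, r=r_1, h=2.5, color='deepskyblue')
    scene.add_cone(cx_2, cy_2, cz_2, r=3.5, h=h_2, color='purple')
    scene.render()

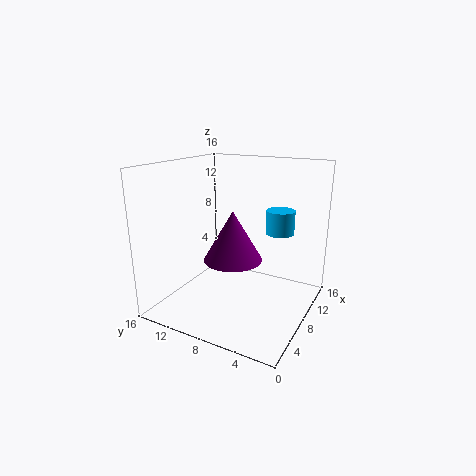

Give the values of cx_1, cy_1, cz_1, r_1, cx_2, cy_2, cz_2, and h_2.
cx_1 = 9; cy_1 = 3.5; cz_1 = 9; r_1 = 1.5; cx_2 = 9.5; cy_2 = 9.5; cz_2 = 4.5; h_2 = 6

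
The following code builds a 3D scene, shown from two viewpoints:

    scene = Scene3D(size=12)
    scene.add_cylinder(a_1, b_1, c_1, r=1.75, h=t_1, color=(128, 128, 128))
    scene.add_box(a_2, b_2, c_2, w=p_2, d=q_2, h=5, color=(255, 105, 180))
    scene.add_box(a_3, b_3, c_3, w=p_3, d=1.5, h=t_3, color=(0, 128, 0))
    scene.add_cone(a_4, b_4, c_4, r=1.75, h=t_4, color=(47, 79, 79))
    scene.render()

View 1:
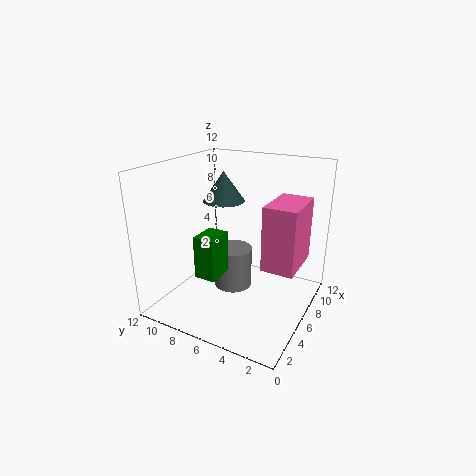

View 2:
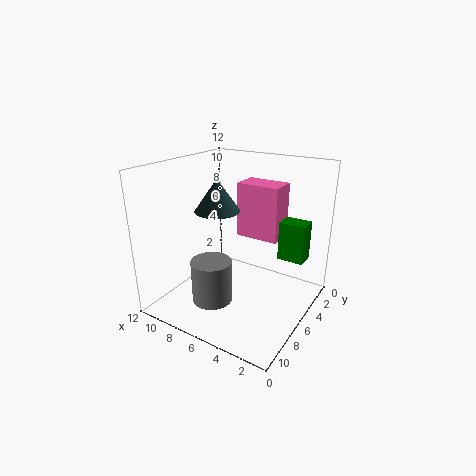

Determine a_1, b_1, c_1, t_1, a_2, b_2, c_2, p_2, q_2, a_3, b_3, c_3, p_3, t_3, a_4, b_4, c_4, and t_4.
a_1 = 7.75
b_1 = 7.5
c_1 = 0.25
t_1 = 3.75
a_2 = 4
b_2 = 0.5
c_2 = 4.75
p_2 = 4
q_2 = 2.5
a_3 = 0.25
b_3 = 4.75
c_3 = 5.25
p_3 = 2
t_3 = 3
a_4 = 6.75
b_4 = 7.75
c_4 = 8.75
t_4 = 2.5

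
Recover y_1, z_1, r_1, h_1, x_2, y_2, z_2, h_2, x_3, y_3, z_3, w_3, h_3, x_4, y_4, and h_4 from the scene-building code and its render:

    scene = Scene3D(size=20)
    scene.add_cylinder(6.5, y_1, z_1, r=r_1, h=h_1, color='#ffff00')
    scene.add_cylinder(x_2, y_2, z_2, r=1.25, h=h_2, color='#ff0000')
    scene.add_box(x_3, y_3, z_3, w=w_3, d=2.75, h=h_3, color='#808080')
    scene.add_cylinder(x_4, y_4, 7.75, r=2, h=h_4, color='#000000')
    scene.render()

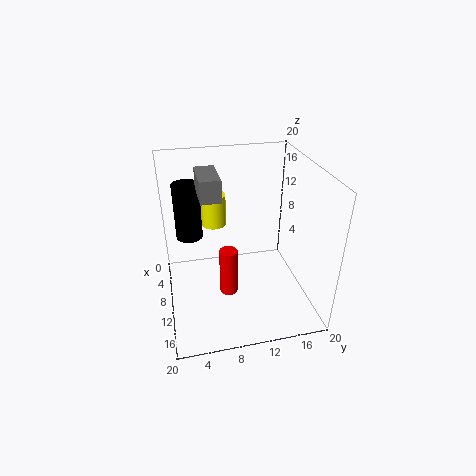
y_1 = 7.25; z_1 = 10.75; r_1 = 1.75; h_1 = 4.5; x_2 = 11.75; y_2 = 8.25; z_2 = 2.5; h_2 = 6.75; x_3 = 5.25; y_3 = 5; z_3 = 16; w_3 = 5.75; h_3 = 3; x_4 = 4.25; y_4 = 3.75; h_4 = 8.5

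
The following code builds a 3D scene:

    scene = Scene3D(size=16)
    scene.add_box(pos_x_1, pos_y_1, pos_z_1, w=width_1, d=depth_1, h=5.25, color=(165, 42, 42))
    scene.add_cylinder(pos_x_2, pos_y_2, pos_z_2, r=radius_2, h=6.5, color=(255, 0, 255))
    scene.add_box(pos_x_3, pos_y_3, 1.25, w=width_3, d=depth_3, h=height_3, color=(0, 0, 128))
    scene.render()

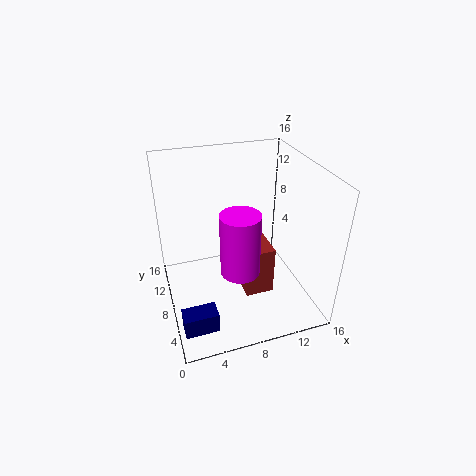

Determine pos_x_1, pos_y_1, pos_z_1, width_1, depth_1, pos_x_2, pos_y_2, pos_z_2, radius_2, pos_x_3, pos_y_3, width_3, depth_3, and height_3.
pos_x_1 = 7.5, pos_y_1 = 3.5, pos_z_1 = 3.5, width_1 = 3, depth_1 = 5.5, pos_x_2 = 7, pos_y_2 = 4.25, pos_z_2 = 6.5, radius_2 = 2, pos_x_3 = 0.5, pos_y_3 = 1.75, width_3 = 3.5, depth_3 = 2, height_3 = 2.25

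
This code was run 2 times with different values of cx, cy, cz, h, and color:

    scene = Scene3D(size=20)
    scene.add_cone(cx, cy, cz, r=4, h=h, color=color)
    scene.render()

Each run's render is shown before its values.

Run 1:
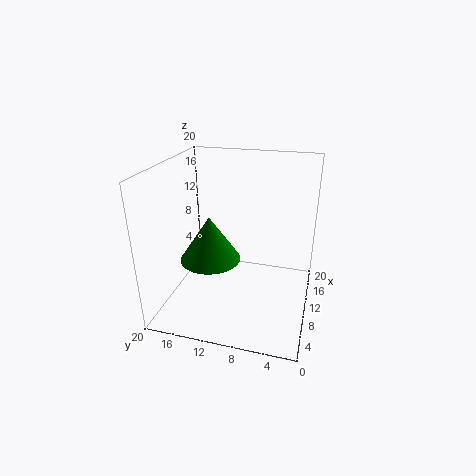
cx = 7
cy = 13
cz = 8
h = 6
color = 'green'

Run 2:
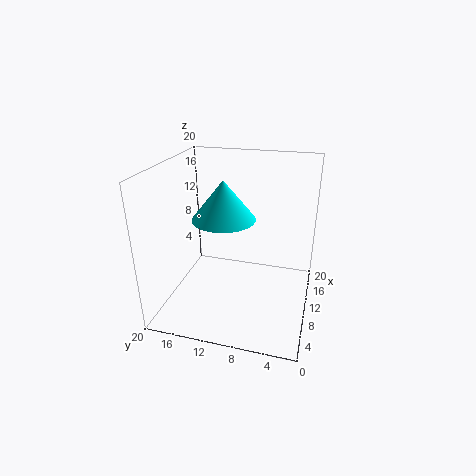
cx = 7
cy = 11
cz = 14
h = 5
color = 'cyan'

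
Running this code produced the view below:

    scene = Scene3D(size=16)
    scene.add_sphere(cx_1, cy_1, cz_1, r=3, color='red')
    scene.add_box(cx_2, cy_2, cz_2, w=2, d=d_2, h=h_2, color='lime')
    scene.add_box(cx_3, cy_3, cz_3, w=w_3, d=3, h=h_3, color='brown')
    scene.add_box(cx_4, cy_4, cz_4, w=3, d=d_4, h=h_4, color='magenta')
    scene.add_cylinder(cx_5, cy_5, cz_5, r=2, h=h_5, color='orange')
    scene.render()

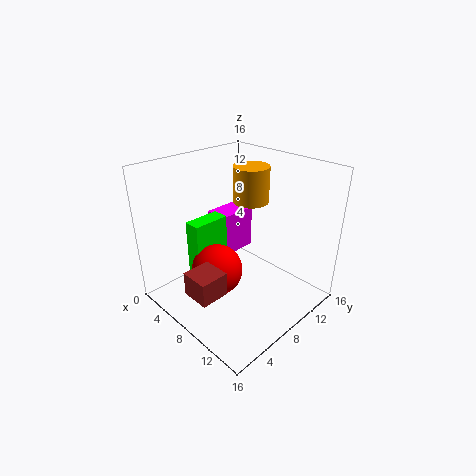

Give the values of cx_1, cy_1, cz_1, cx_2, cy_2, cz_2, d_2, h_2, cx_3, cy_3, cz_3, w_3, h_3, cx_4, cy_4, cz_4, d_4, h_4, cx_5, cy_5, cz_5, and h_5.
cx_1 = 6, cy_1 = 6.5, cz_1 = 3.5, cx_2 = 2.5, cy_2 = 5, cz_2 = 2, d_2 = 4.5, h_2 = 7, cx_3 = 8, cy_3 = 0.5, cz_3 = 4.5, w_3 = 3, h_3 = 2.5, cx_4 = 1, cy_4 = 9.5, cz_4 = 3, d_4 = 5, h_4 = 5.5, cx_5 = 7.5, cy_5 = 10.5, cz_5 = 11.5, h_5 = 4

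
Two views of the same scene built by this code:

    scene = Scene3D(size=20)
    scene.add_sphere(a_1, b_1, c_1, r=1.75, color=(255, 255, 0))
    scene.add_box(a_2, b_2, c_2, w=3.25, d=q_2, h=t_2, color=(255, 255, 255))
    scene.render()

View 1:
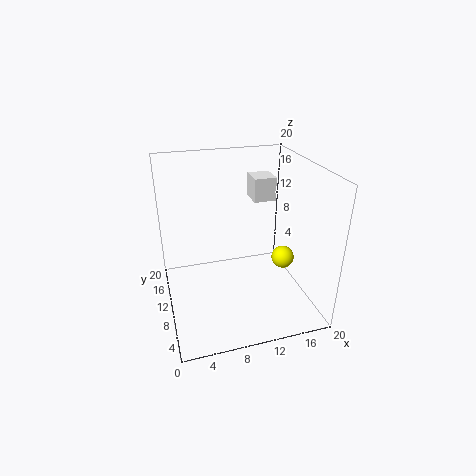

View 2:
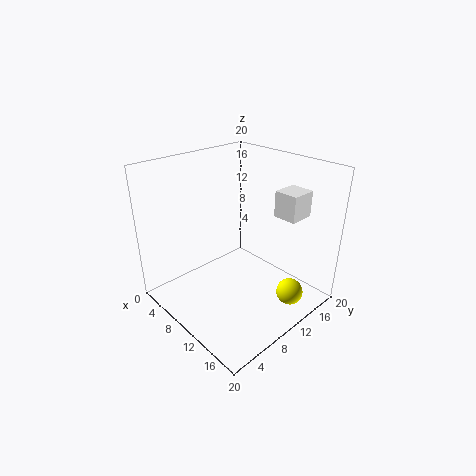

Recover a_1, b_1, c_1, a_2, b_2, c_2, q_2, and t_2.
a_1 = 18; b_1 = 12; c_1 = 4.25; a_2 = 13.5; b_2 = 13.25; c_2 = 13.5; q_2 = 3.5; t_2 = 3.5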